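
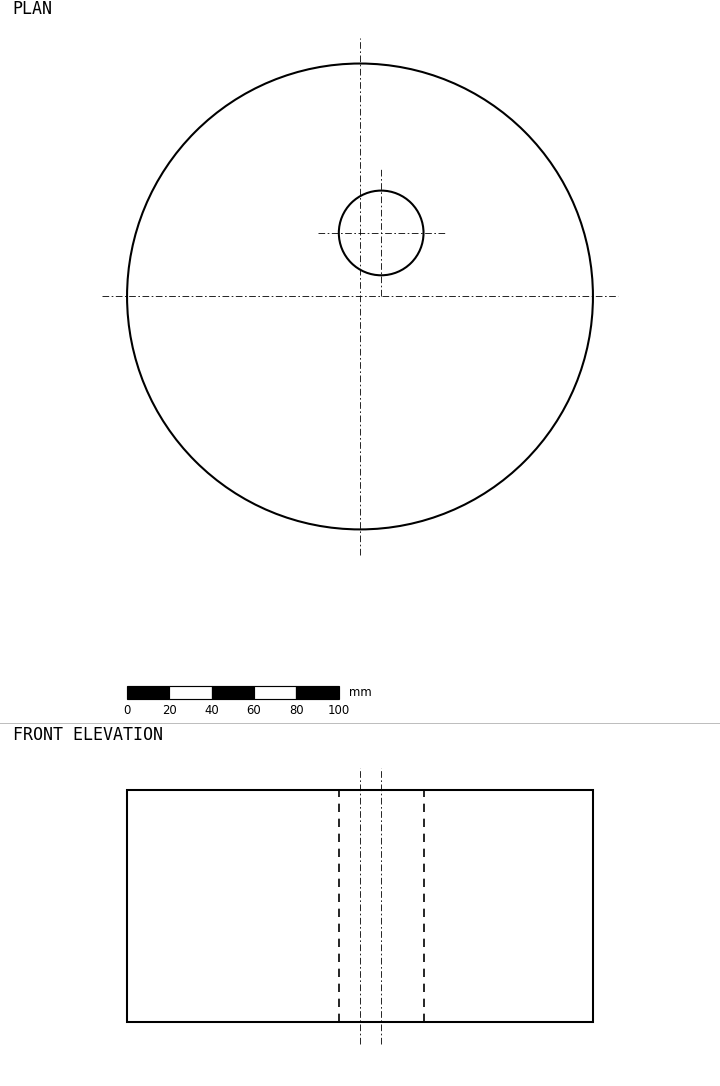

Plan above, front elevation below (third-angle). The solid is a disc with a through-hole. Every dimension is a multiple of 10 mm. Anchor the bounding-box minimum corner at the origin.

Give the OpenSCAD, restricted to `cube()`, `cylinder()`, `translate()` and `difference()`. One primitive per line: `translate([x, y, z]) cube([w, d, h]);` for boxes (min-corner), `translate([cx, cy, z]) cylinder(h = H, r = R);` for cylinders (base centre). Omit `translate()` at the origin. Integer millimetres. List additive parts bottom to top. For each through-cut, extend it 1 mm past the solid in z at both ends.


difference() {
  translate([110, 110, 0]) cylinder(h = 110, r = 110);
  translate([120, 140, -1]) cylinder(h = 112, r = 20);
}


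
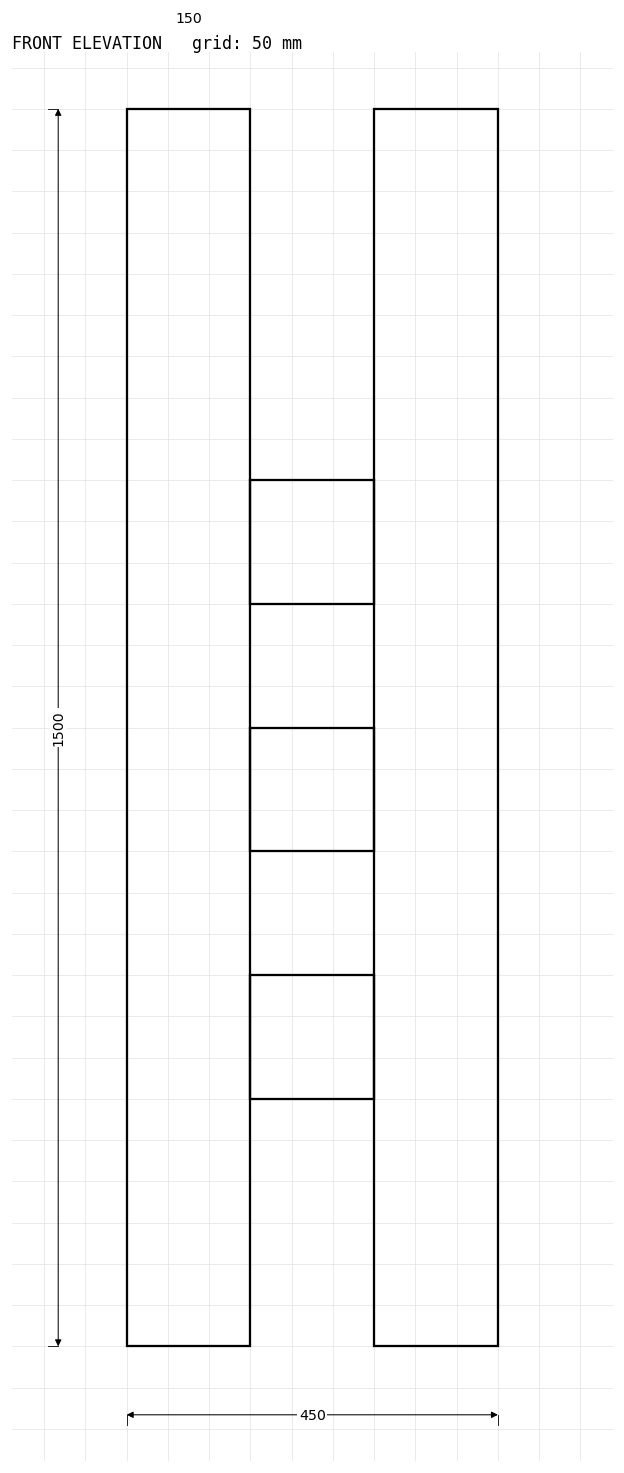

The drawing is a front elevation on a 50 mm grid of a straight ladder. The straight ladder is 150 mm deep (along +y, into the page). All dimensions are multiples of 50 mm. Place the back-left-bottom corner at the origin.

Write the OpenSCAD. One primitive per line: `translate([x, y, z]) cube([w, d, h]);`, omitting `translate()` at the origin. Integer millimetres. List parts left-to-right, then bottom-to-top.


cube([150, 150, 1500]);
translate([150, 0, 300]) cube([150, 150, 150]);
translate([150, 0, 600]) cube([150, 150, 150]);
translate([150, 0, 900]) cube([150, 150, 150]);
translate([300, 0, 0]) cube([150, 150, 1500]);


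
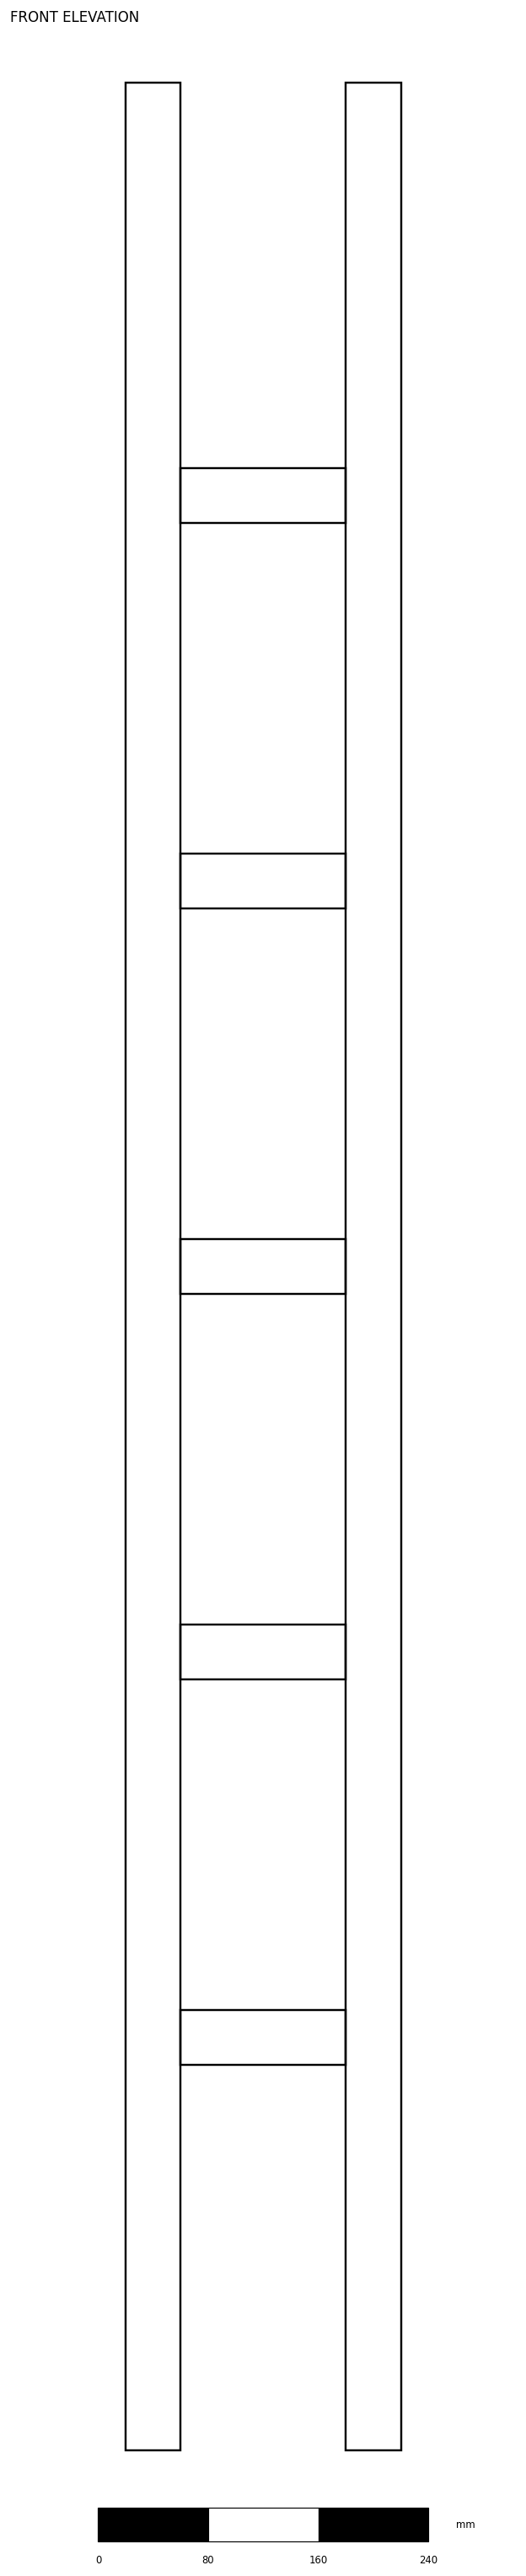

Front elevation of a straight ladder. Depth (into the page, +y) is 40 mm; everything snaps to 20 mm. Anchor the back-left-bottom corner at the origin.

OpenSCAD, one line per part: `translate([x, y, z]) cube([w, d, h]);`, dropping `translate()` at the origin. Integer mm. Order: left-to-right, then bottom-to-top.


cube([40, 40, 1720]);
translate([40, 0, 280]) cube([120, 40, 40]);
translate([40, 0, 560]) cube([120, 40, 40]);
translate([40, 0, 840]) cube([120, 40, 40]);
translate([40, 0, 1120]) cube([120, 40, 40]);
translate([40, 0, 1400]) cube([120, 40, 40]);
translate([160, 0, 0]) cube([40, 40, 1720]);


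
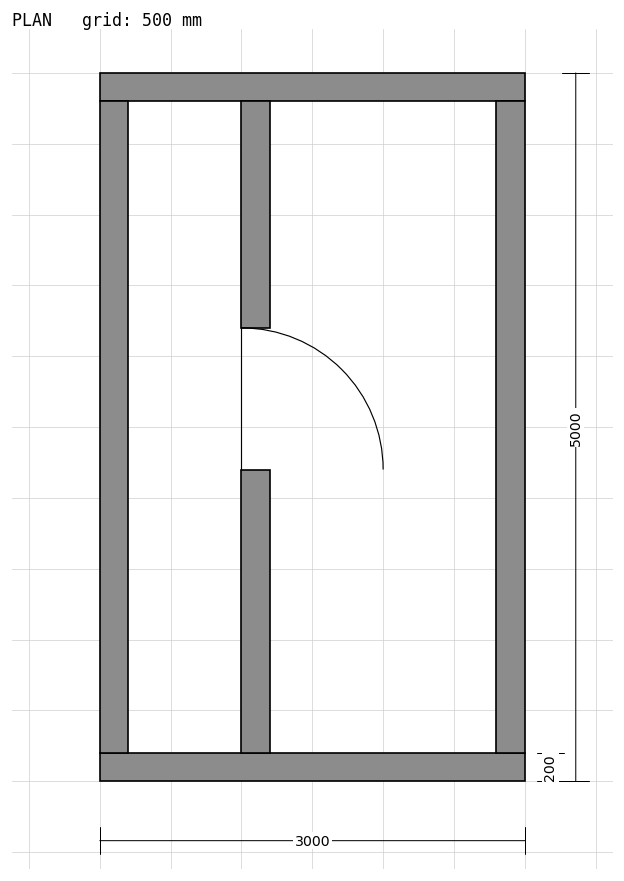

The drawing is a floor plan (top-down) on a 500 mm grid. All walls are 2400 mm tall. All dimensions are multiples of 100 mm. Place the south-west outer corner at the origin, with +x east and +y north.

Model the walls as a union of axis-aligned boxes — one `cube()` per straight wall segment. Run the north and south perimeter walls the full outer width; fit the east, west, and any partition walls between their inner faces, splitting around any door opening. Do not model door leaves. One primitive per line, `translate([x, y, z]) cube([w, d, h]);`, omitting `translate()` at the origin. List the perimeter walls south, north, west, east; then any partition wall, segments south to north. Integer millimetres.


cube([3000, 200, 2400]);
translate([0, 4800, 0]) cube([3000, 200, 2400]);
translate([0, 200, 0]) cube([200, 4600, 2400]);
translate([2800, 200, 0]) cube([200, 4600, 2400]);
translate([1000, 200, 0]) cube([200, 2000, 2400]);
translate([1000, 3200, 0]) cube([200, 1600, 2400]);


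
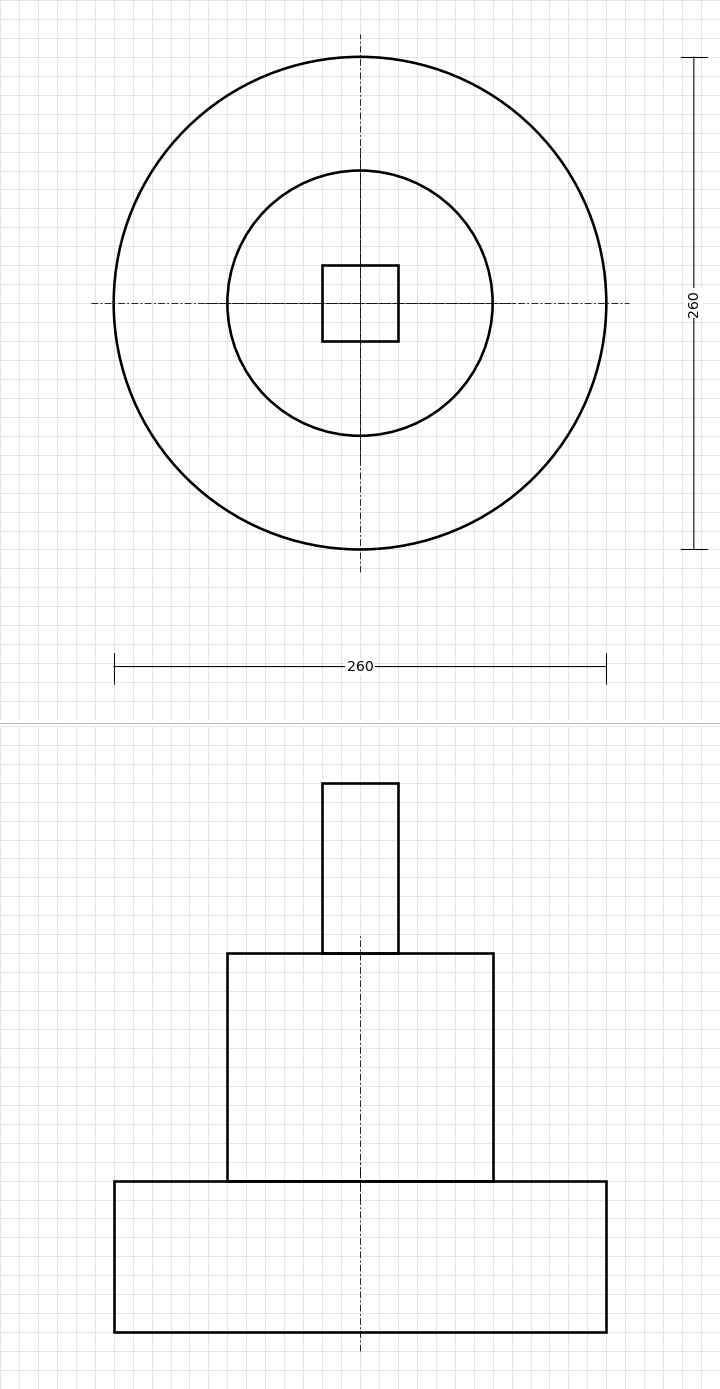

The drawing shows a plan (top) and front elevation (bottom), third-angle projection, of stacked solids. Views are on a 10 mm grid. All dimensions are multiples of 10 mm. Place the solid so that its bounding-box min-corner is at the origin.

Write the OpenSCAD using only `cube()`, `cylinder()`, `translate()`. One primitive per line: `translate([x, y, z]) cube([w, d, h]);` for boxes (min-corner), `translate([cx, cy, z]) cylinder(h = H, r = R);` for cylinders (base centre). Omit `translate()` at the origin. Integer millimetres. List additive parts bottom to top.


translate([130, 130, 0]) cylinder(h = 80, r = 130);
translate([130, 130, 80]) cylinder(h = 120, r = 70);
translate([110, 110, 200]) cube([40, 40, 90]);


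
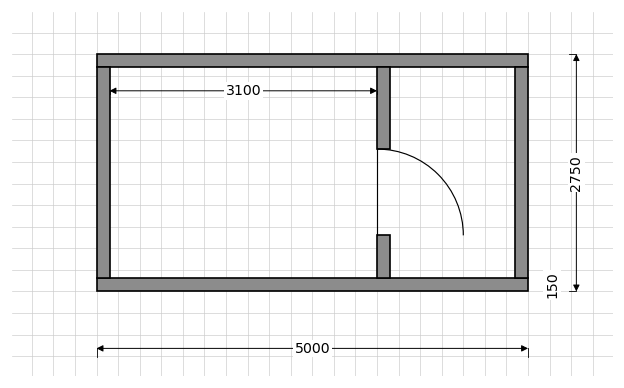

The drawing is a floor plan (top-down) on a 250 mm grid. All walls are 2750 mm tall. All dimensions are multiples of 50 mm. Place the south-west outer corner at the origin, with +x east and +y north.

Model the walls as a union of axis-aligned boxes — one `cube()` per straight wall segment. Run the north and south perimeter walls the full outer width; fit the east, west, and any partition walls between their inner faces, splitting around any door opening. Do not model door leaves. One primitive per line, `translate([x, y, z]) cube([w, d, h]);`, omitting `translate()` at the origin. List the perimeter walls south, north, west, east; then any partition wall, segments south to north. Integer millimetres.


cube([5000, 150, 2750]);
translate([0, 2600, 0]) cube([5000, 150, 2750]);
translate([0, 150, 0]) cube([150, 2450, 2750]);
translate([4850, 150, 0]) cube([150, 2450, 2750]);
translate([3250, 150, 0]) cube([150, 500, 2750]);
translate([3250, 1650, 0]) cube([150, 950, 2750]);


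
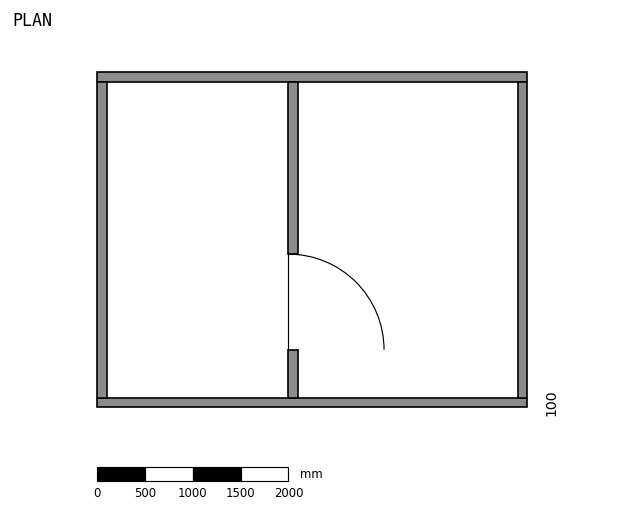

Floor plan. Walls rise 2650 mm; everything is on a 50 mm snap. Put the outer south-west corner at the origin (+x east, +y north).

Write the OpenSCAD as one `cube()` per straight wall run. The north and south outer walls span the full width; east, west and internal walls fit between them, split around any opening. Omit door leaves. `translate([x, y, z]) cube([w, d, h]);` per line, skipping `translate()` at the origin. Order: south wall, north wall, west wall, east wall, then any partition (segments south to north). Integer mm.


cube([4500, 100, 2650]);
translate([0, 3400, 0]) cube([4500, 100, 2650]);
translate([0, 100, 0]) cube([100, 3300, 2650]);
translate([4400, 100, 0]) cube([100, 3300, 2650]);
translate([2000, 100, 0]) cube([100, 500, 2650]);
translate([2000, 1600, 0]) cube([100, 1800, 2650]);


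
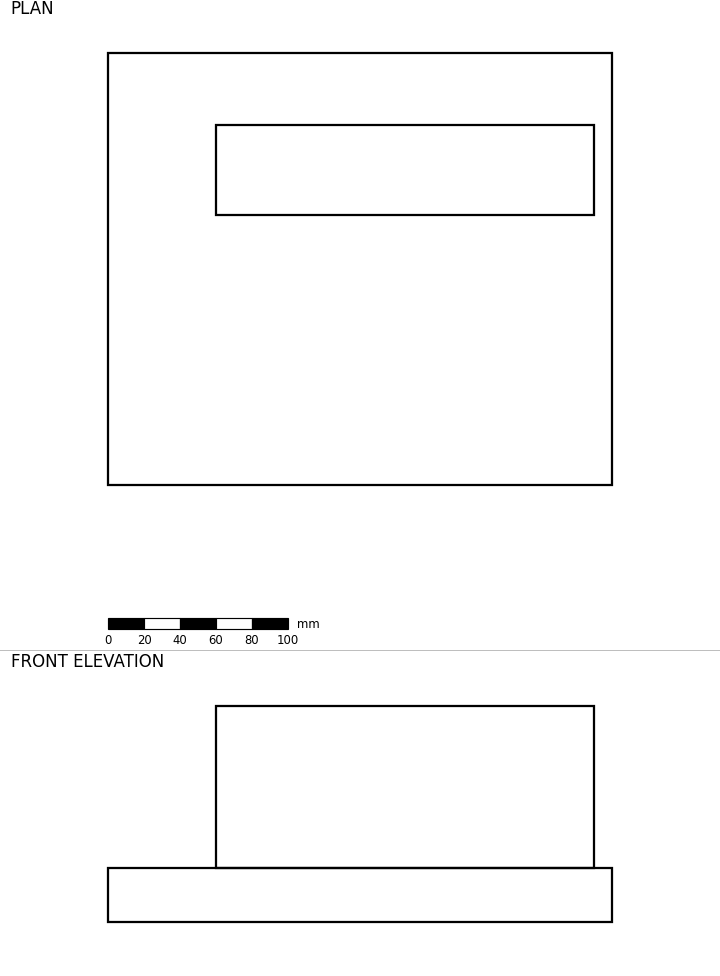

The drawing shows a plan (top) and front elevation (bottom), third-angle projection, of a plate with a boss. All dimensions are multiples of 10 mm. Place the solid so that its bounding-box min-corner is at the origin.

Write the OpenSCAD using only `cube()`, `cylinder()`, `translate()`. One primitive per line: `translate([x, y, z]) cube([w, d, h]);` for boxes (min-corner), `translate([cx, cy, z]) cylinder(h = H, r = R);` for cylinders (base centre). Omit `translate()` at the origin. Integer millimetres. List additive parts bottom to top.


cube([280, 240, 30]);
translate([60, 150, 30]) cube([210, 50, 90]);


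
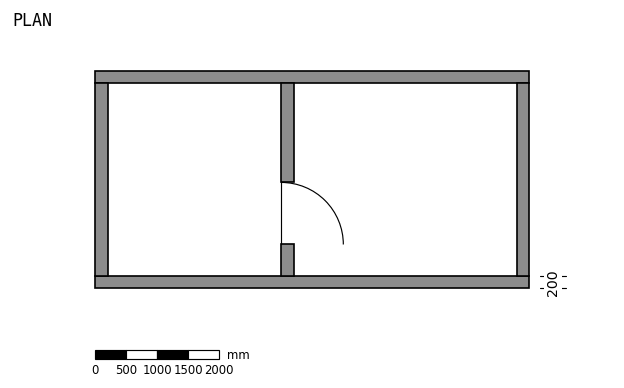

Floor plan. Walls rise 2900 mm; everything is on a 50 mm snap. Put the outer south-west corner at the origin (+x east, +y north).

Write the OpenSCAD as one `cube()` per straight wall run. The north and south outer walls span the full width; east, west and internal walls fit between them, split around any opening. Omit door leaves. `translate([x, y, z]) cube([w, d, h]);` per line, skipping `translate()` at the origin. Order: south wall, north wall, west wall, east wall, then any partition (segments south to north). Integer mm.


cube([7000, 200, 2900]);
translate([0, 3300, 0]) cube([7000, 200, 2900]);
translate([0, 200, 0]) cube([200, 3100, 2900]);
translate([6800, 200, 0]) cube([200, 3100, 2900]);
translate([3000, 200, 0]) cube([200, 500, 2900]);
translate([3000, 1700, 0]) cube([200, 1600, 2900]);


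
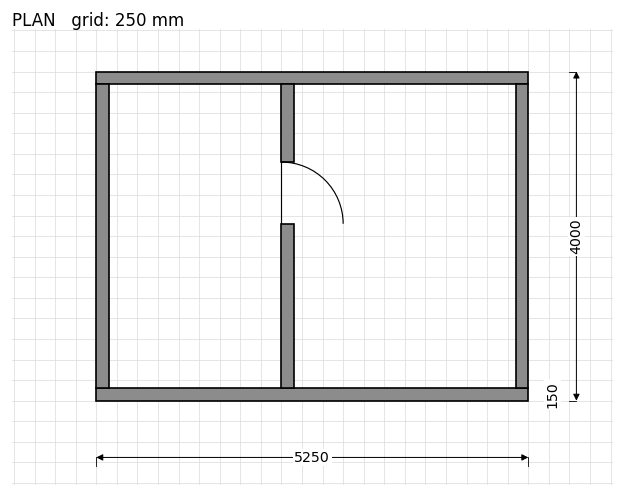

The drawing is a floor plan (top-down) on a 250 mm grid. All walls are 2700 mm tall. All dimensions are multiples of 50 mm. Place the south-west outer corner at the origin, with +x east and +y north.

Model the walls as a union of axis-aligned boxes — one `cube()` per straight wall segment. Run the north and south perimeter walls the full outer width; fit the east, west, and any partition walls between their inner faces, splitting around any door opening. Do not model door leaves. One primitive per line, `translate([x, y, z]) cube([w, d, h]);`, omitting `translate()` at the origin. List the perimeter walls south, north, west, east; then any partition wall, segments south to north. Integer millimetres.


cube([5250, 150, 2700]);
translate([0, 3850, 0]) cube([5250, 150, 2700]);
translate([0, 150, 0]) cube([150, 3700, 2700]);
translate([5100, 150, 0]) cube([150, 3700, 2700]);
translate([2250, 150, 0]) cube([150, 2000, 2700]);
translate([2250, 2900, 0]) cube([150, 950, 2700]);


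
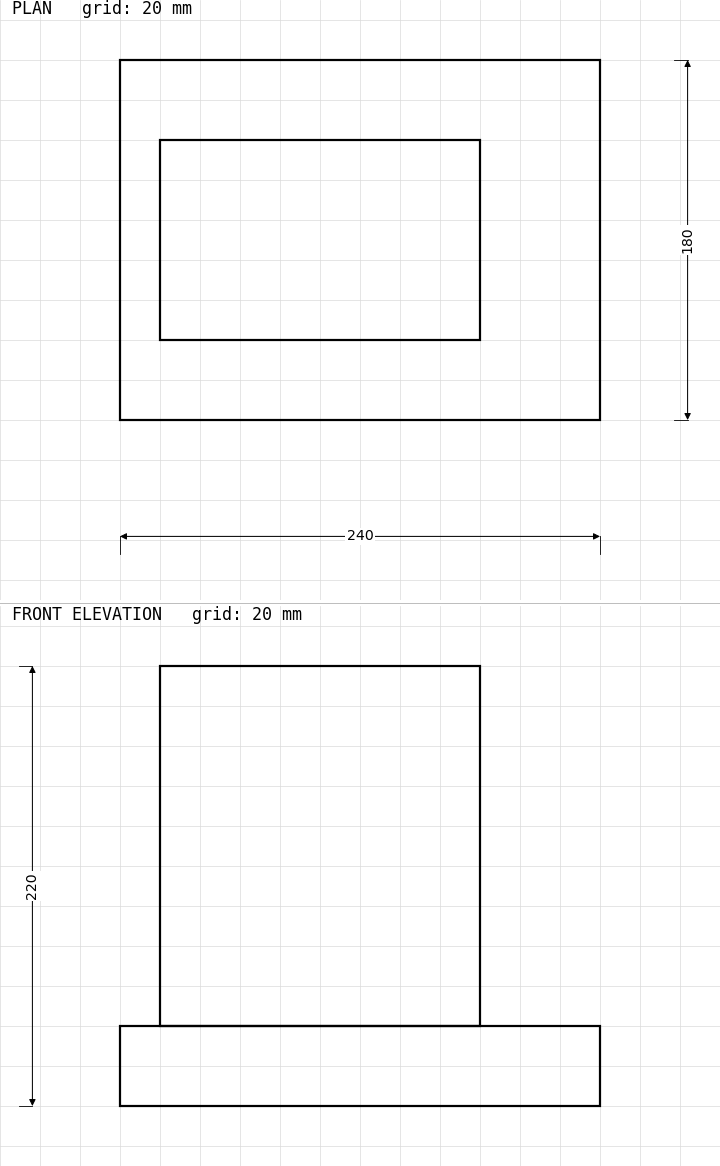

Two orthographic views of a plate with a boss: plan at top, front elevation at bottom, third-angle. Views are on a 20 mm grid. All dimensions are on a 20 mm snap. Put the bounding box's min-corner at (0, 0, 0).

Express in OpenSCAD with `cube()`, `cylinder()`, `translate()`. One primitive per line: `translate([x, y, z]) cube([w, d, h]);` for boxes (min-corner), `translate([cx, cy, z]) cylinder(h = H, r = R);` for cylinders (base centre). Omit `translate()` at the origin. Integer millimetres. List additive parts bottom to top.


cube([240, 180, 40]);
translate([20, 40, 40]) cube([160, 100, 180]);


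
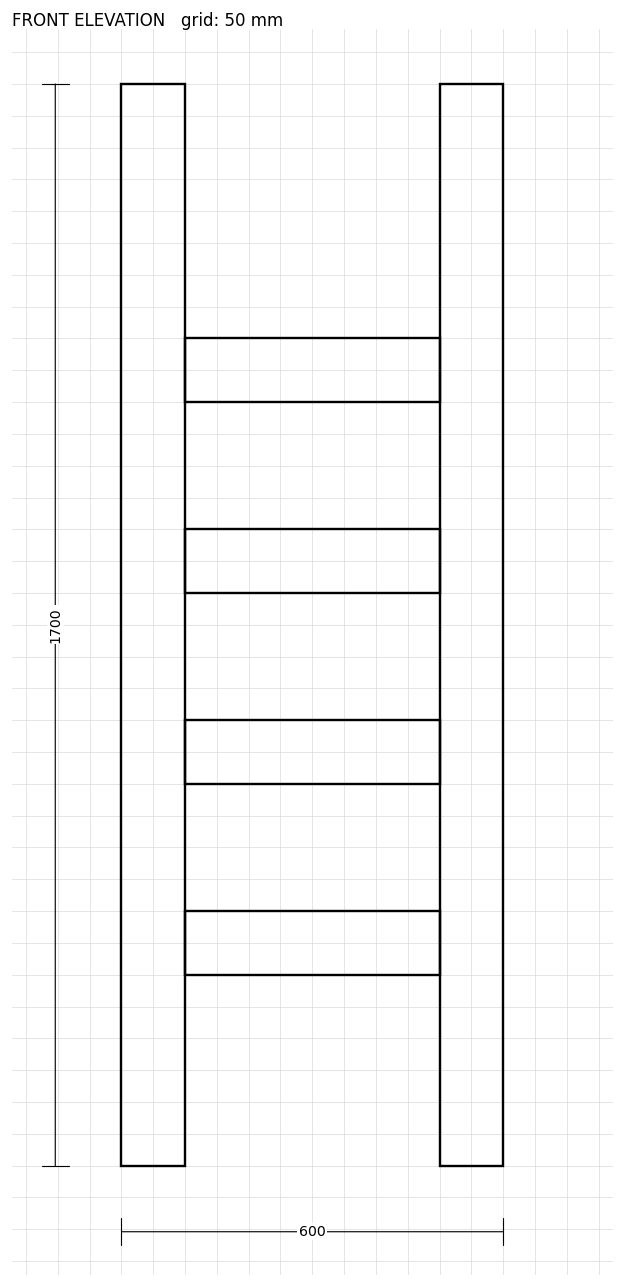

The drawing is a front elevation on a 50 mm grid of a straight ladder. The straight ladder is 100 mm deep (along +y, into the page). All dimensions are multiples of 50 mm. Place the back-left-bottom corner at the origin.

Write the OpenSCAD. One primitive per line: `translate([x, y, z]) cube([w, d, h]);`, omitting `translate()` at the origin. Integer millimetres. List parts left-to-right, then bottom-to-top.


cube([100, 100, 1700]);
translate([100, 0, 300]) cube([400, 100, 100]);
translate([100, 0, 600]) cube([400, 100, 100]);
translate([100, 0, 900]) cube([400, 100, 100]);
translate([100, 0, 1200]) cube([400, 100, 100]);
translate([500, 0, 0]) cube([100, 100, 1700]);


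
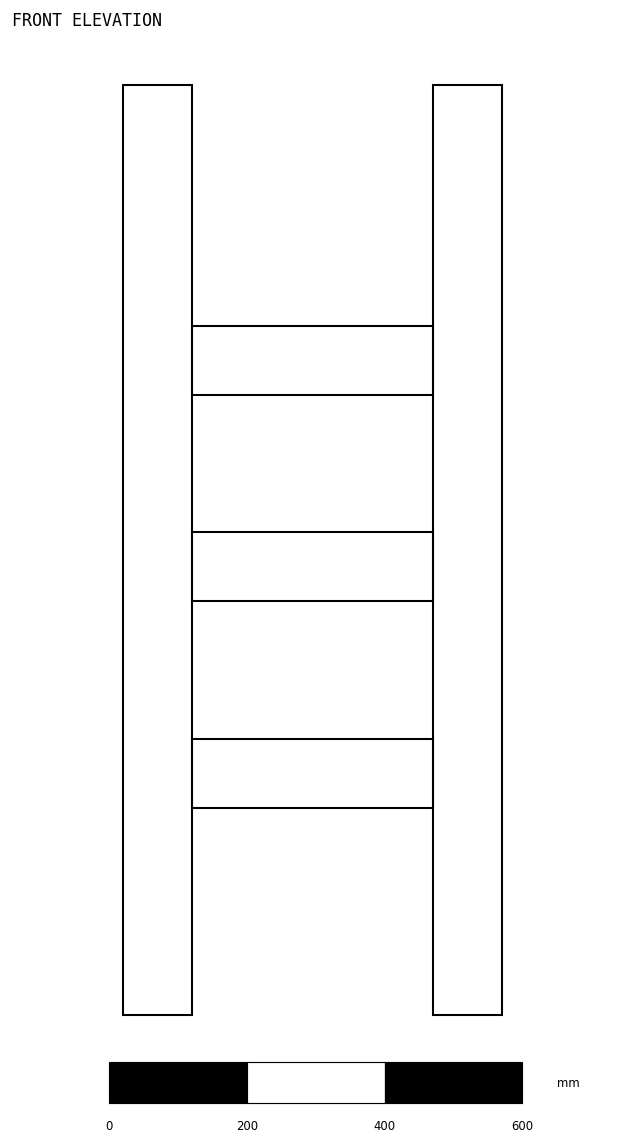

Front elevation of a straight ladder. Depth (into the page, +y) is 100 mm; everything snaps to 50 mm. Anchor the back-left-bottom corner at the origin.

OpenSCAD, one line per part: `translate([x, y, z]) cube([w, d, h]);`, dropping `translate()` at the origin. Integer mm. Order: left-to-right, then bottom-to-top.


cube([100, 100, 1350]);
translate([100, 0, 300]) cube([350, 100, 100]);
translate([100, 0, 600]) cube([350, 100, 100]);
translate([100, 0, 900]) cube([350, 100, 100]);
translate([450, 0, 0]) cube([100, 100, 1350]);


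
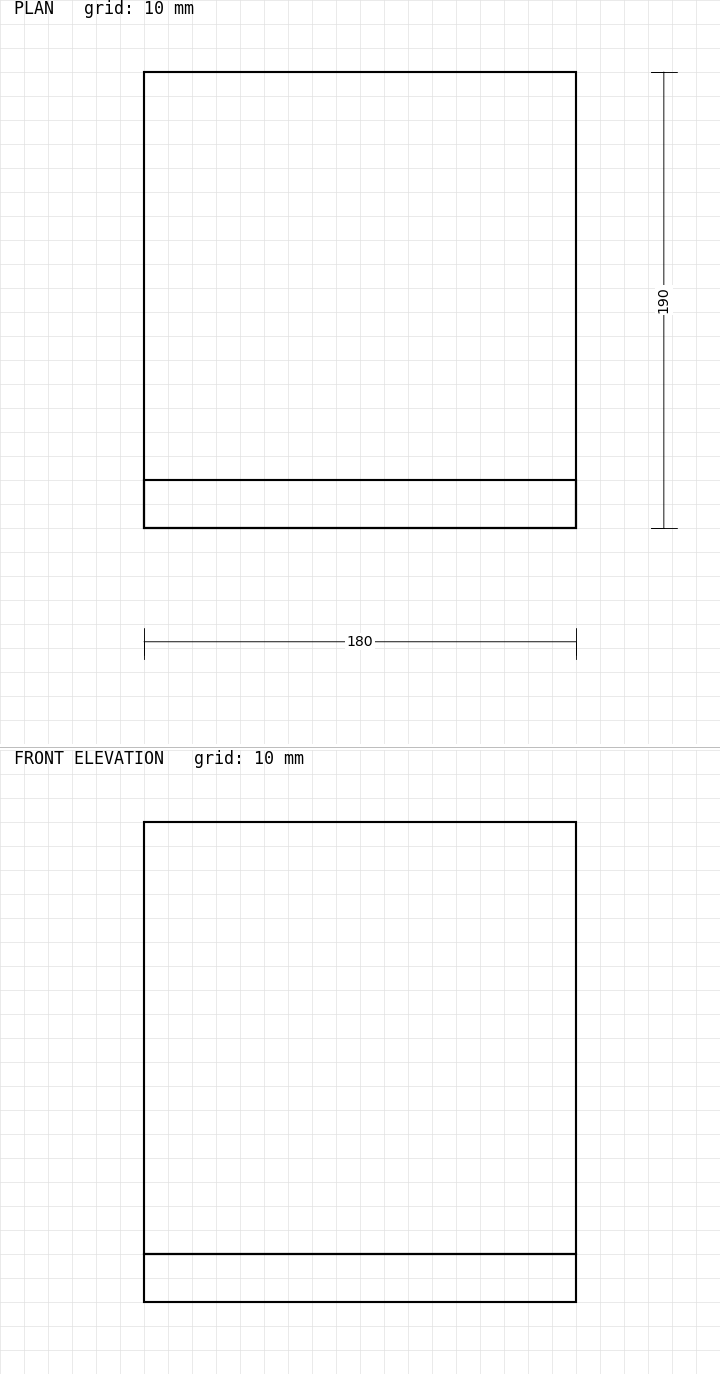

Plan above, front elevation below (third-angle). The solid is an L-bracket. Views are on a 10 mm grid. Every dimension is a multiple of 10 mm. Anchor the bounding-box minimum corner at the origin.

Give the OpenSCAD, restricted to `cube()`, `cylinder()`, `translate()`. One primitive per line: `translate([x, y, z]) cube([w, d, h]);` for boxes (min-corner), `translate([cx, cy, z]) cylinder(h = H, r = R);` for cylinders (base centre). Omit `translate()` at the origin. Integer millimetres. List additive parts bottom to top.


cube([180, 190, 20]);
translate([0, 0, 20]) cube([180, 20, 180]);


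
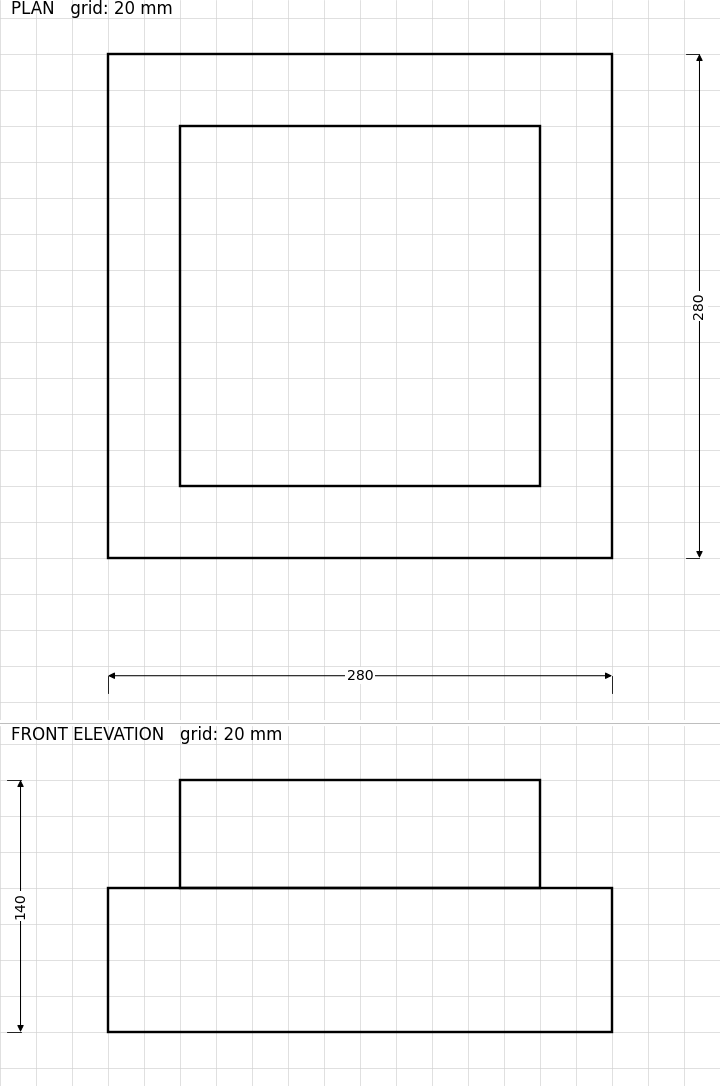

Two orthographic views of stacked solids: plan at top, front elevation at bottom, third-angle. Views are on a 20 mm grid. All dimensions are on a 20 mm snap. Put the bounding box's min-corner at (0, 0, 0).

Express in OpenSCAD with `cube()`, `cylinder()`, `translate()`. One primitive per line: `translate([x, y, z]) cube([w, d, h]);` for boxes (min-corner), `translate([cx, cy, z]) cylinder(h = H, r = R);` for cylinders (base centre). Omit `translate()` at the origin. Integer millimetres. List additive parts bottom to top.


cube([280, 280, 80]);
translate([40, 40, 80]) cube([200, 200, 60]);


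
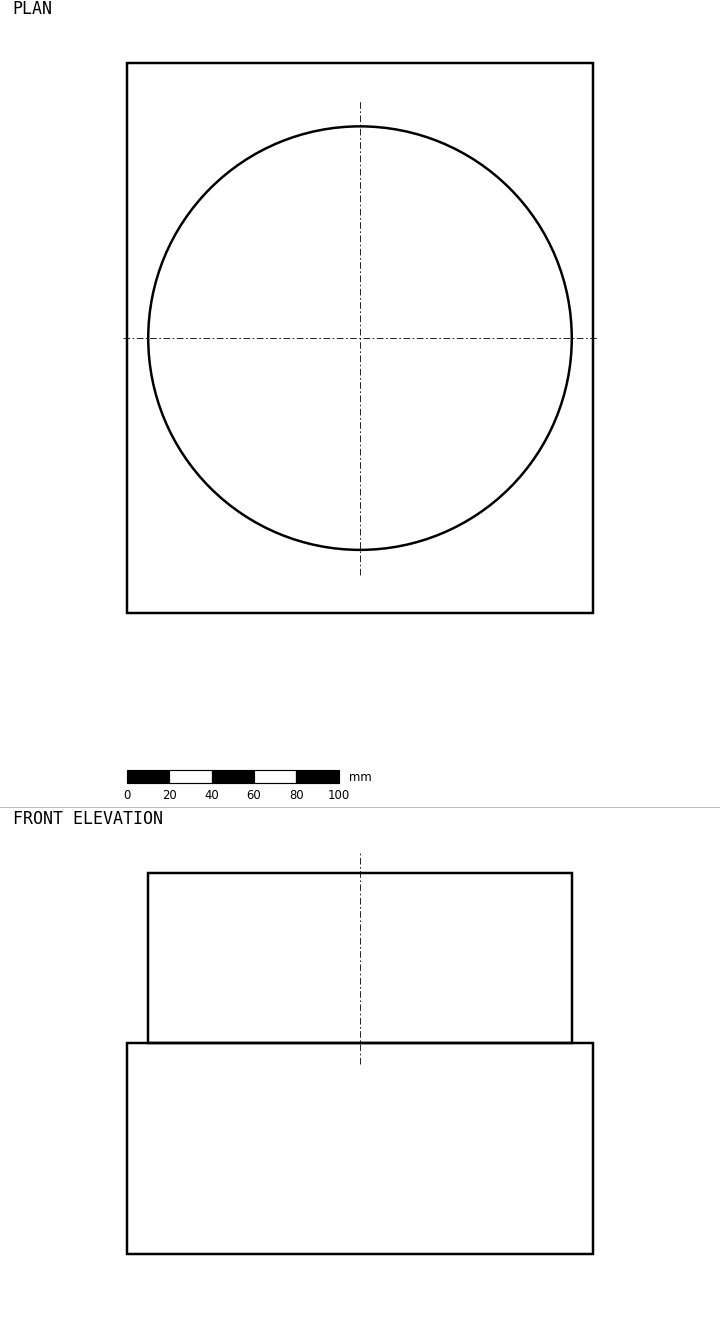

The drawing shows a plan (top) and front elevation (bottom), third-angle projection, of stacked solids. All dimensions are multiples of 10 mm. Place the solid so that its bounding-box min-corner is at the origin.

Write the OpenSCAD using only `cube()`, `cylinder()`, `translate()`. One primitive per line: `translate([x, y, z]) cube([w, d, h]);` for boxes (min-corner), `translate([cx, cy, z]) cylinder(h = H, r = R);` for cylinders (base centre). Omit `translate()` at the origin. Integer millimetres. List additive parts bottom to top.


cube([220, 260, 100]);
translate([110, 130, 100]) cylinder(h = 80, r = 100);


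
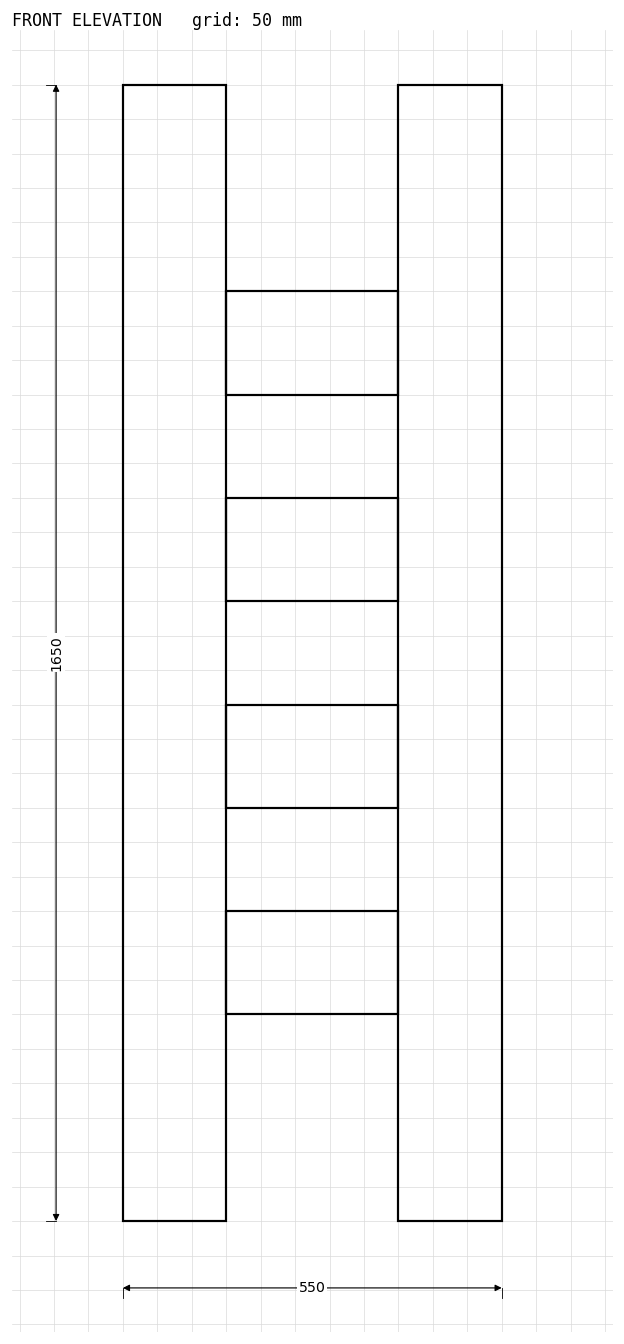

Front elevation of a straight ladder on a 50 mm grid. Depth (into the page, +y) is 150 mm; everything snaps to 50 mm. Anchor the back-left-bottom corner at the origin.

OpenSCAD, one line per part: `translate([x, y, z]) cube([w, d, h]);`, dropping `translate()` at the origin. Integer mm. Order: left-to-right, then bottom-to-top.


cube([150, 150, 1650]);
translate([150, 0, 300]) cube([250, 150, 150]);
translate([150, 0, 600]) cube([250, 150, 150]);
translate([150, 0, 900]) cube([250, 150, 150]);
translate([150, 0, 1200]) cube([250, 150, 150]);
translate([400, 0, 0]) cube([150, 150, 1650]);


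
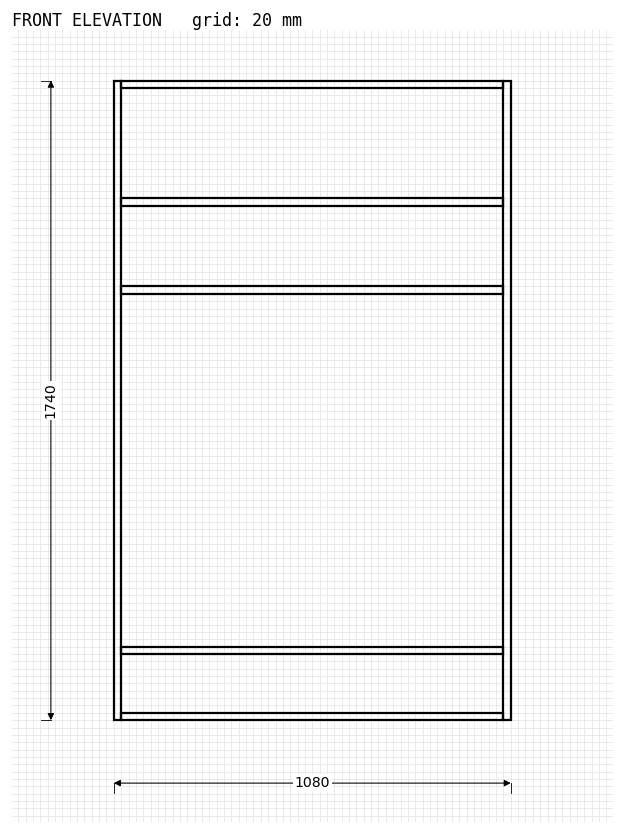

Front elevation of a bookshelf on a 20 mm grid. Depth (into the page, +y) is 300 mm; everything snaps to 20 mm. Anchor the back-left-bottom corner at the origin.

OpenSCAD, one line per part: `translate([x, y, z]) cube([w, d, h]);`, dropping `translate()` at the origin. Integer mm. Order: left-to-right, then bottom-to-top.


cube([20, 300, 1740]);
translate([20, 0, 0]) cube([1040, 300, 20]);
translate([20, 0, 180]) cube([1040, 300, 20]);
translate([20, 0, 1160]) cube([1040, 300, 20]);
translate([20, 0, 1400]) cube([1040, 300, 20]);
translate([20, 0, 1720]) cube([1040, 300, 20]);
translate([1060, 0, 0]) cube([20, 300, 1740]);


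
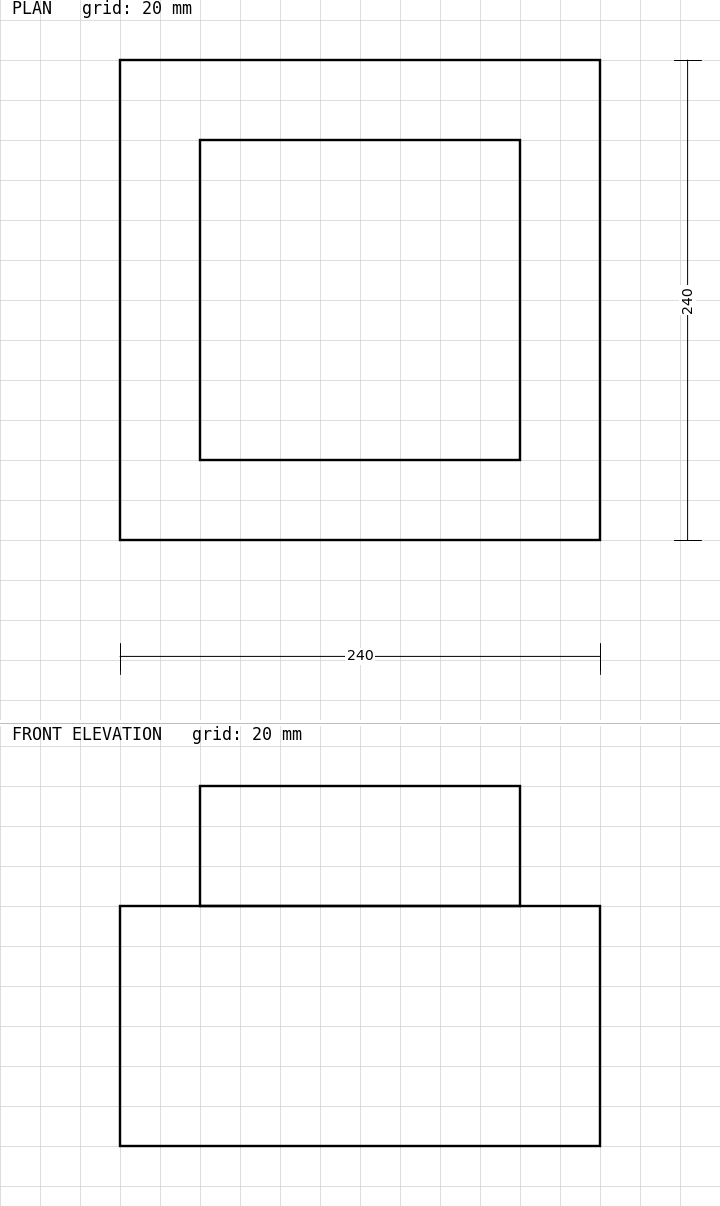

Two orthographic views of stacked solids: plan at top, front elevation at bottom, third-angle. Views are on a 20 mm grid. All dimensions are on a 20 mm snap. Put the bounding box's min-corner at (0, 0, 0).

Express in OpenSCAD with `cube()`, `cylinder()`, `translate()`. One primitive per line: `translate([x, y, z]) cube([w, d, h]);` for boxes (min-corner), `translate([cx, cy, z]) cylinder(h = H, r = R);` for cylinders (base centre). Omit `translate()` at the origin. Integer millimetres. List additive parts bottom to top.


cube([240, 240, 120]);
translate([40, 40, 120]) cube([160, 160, 60]);


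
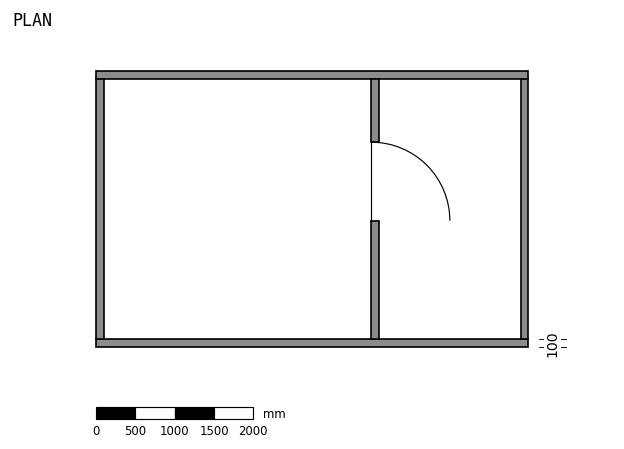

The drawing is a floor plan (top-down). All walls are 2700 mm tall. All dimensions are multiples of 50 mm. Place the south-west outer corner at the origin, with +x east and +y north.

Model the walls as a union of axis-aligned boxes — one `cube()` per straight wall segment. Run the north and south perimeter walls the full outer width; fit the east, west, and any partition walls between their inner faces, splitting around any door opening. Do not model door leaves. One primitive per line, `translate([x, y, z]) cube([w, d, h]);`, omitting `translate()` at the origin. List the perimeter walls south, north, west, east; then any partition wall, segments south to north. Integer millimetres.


cube([5500, 100, 2700]);
translate([0, 3400, 0]) cube([5500, 100, 2700]);
translate([0, 100, 0]) cube([100, 3300, 2700]);
translate([5400, 100, 0]) cube([100, 3300, 2700]);
translate([3500, 100, 0]) cube([100, 1500, 2700]);
translate([3500, 2600, 0]) cube([100, 800, 2700]);


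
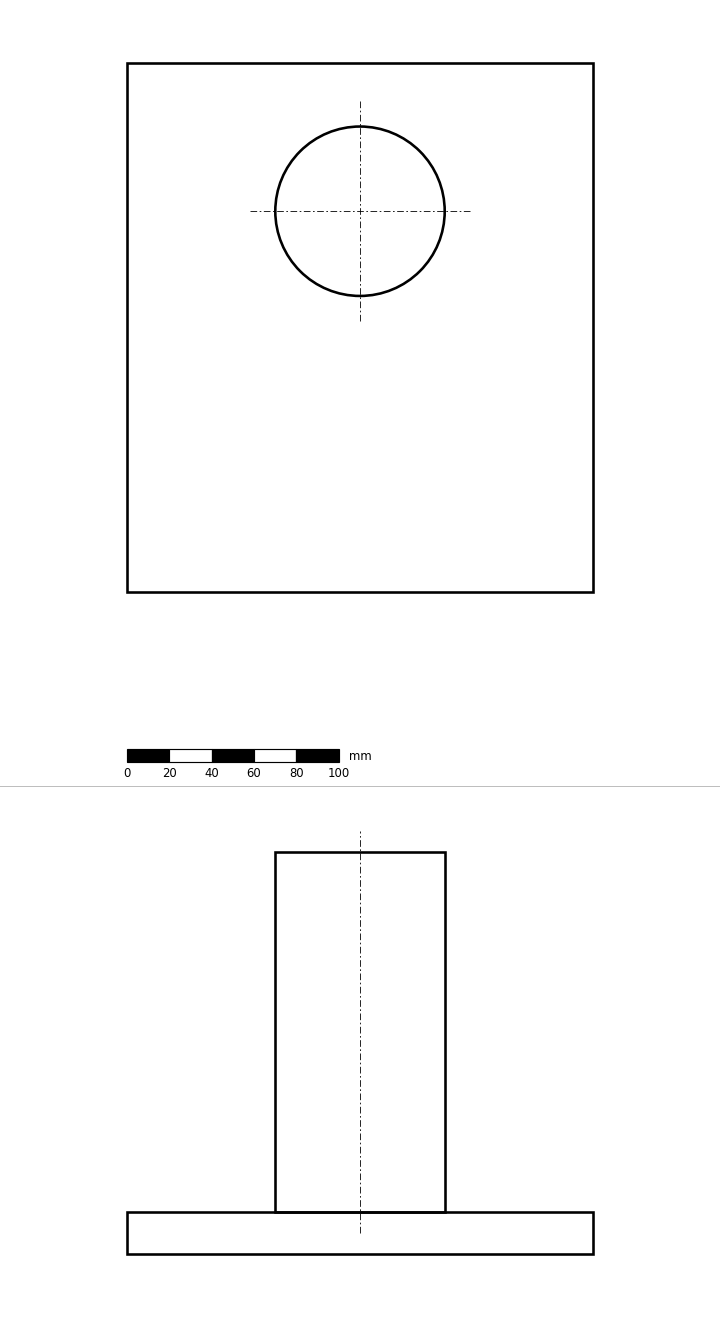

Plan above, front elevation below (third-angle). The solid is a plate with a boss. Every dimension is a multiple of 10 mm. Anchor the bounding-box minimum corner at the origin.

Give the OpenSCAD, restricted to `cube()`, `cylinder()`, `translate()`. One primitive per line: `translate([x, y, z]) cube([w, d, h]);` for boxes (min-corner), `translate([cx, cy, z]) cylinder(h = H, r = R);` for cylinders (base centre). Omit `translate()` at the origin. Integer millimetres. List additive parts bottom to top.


cube([220, 250, 20]);
translate([110, 180, 20]) cylinder(h = 170, r = 40);


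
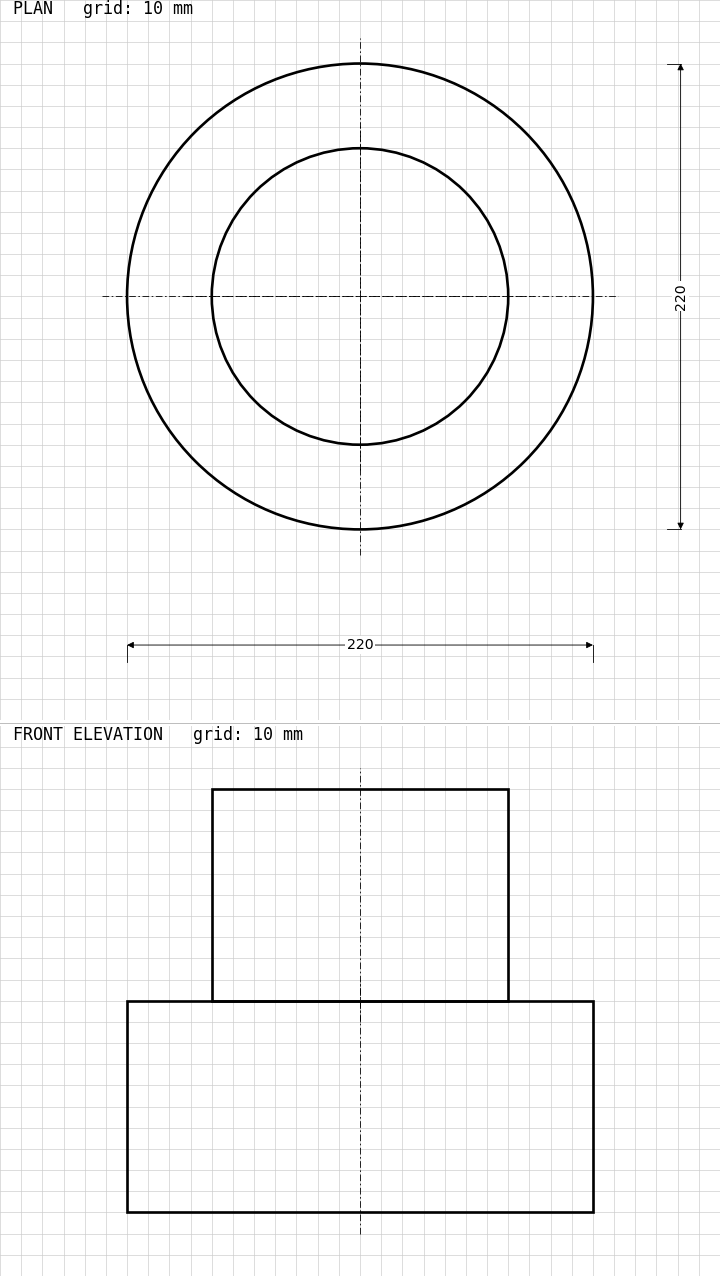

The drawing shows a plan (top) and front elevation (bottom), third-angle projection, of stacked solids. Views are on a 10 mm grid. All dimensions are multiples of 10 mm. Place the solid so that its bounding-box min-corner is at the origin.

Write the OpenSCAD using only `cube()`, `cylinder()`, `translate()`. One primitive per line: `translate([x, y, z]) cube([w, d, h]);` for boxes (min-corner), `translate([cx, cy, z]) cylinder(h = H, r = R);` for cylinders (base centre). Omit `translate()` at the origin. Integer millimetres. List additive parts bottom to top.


translate([110, 110, 0]) cylinder(h = 100, r = 110);
translate([110, 110, 100]) cylinder(h = 100, r = 70);


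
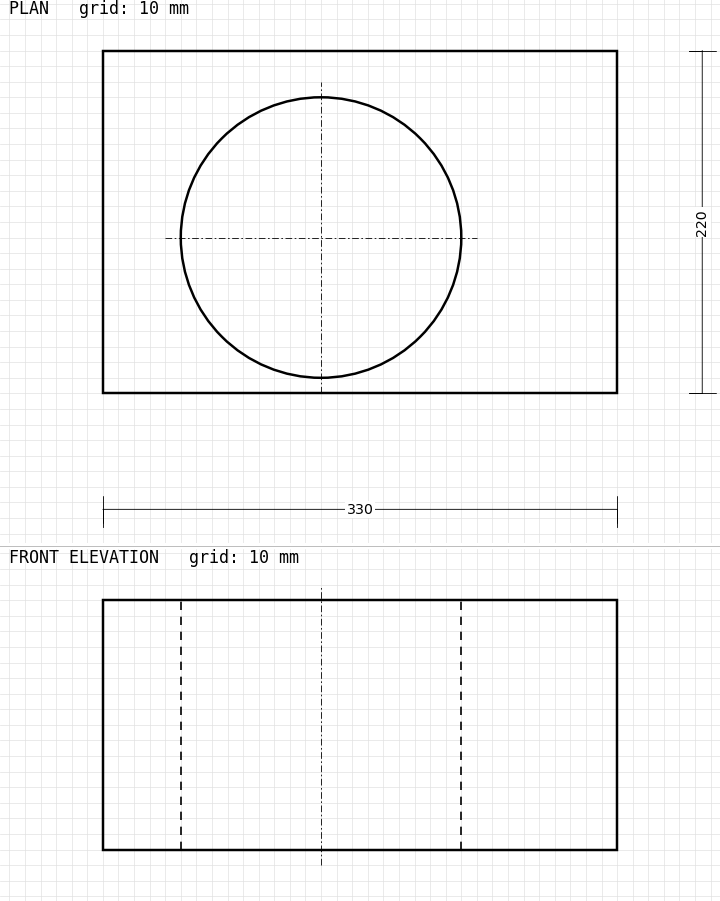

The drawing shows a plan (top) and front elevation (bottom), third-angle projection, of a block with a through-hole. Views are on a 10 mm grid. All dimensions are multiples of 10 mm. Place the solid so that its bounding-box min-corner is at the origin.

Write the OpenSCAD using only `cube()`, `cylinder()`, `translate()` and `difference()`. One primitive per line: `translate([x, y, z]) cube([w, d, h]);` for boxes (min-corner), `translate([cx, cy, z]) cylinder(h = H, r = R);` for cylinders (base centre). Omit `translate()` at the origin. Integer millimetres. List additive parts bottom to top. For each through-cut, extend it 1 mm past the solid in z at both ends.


difference() {
  cube([330, 220, 160]);
  translate([140, 100, -1]) cylinder(h = 162, r = 90);
}


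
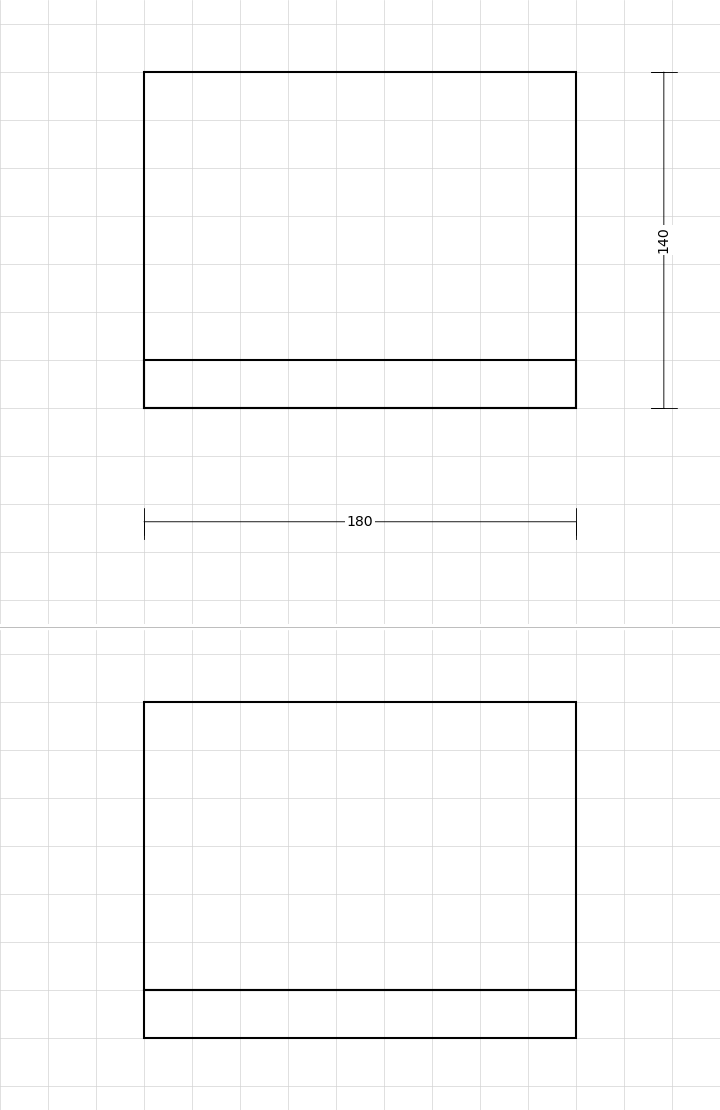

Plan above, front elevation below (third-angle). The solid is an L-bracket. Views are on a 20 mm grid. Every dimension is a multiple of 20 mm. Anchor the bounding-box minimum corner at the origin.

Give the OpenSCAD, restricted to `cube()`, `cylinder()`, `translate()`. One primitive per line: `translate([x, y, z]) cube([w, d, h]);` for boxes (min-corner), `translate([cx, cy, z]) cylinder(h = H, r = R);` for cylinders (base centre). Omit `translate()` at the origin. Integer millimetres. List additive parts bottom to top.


cube([180, 140, 20]);
translate([0, 0, 20]) cube([180, 20, 120]);


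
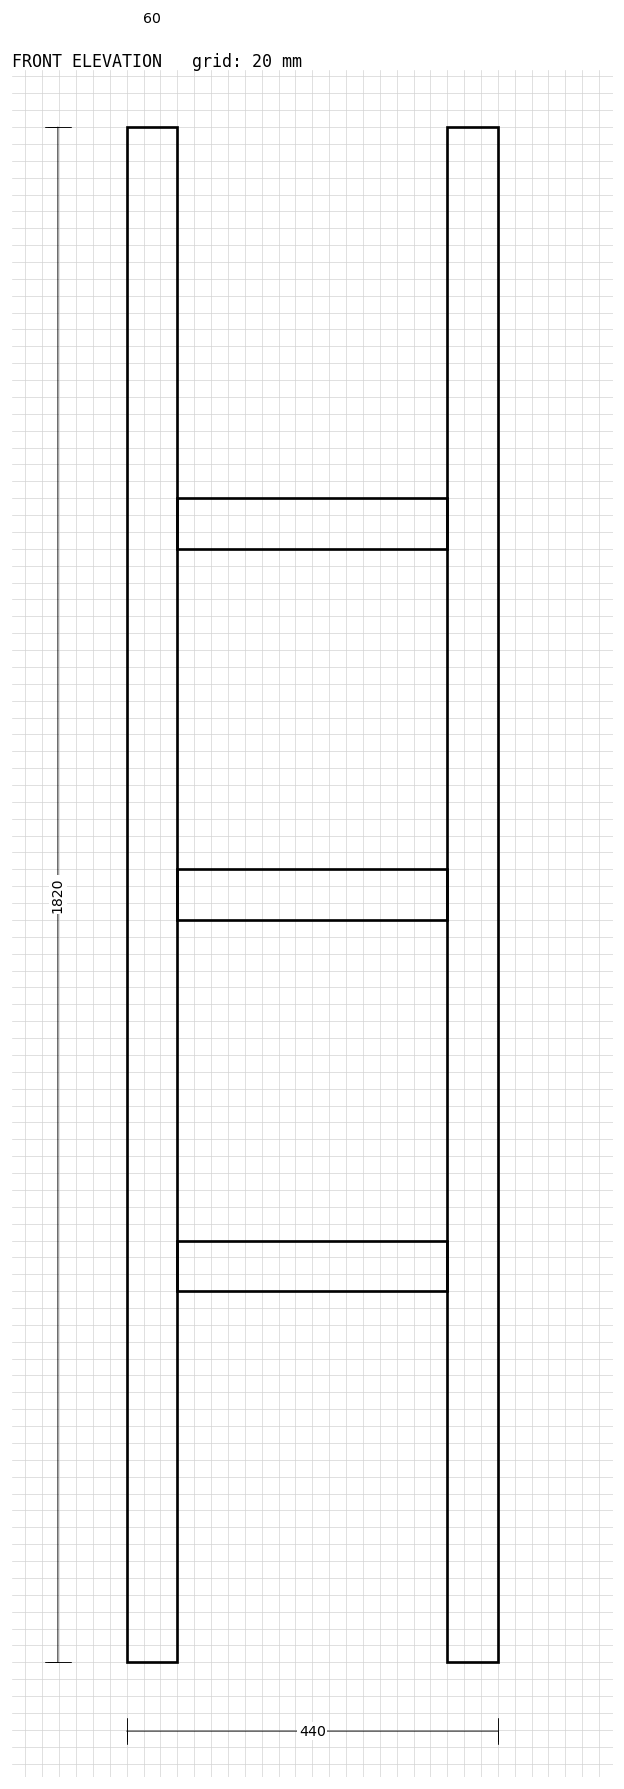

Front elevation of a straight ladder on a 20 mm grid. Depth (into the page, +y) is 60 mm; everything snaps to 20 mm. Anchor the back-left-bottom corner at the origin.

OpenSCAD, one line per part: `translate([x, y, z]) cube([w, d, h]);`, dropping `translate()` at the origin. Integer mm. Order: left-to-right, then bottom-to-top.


cube([60, 60, 1820]);
translate([60, 0, 440]) cube([320, 60, 60]);
translate([60, 0, 880]) cube([320, 60, 60]);
translate([60, 0, 1320]) cube([320, 60, 60]);
translate([380, 0, 0]) cube([60, 60, 1820]);


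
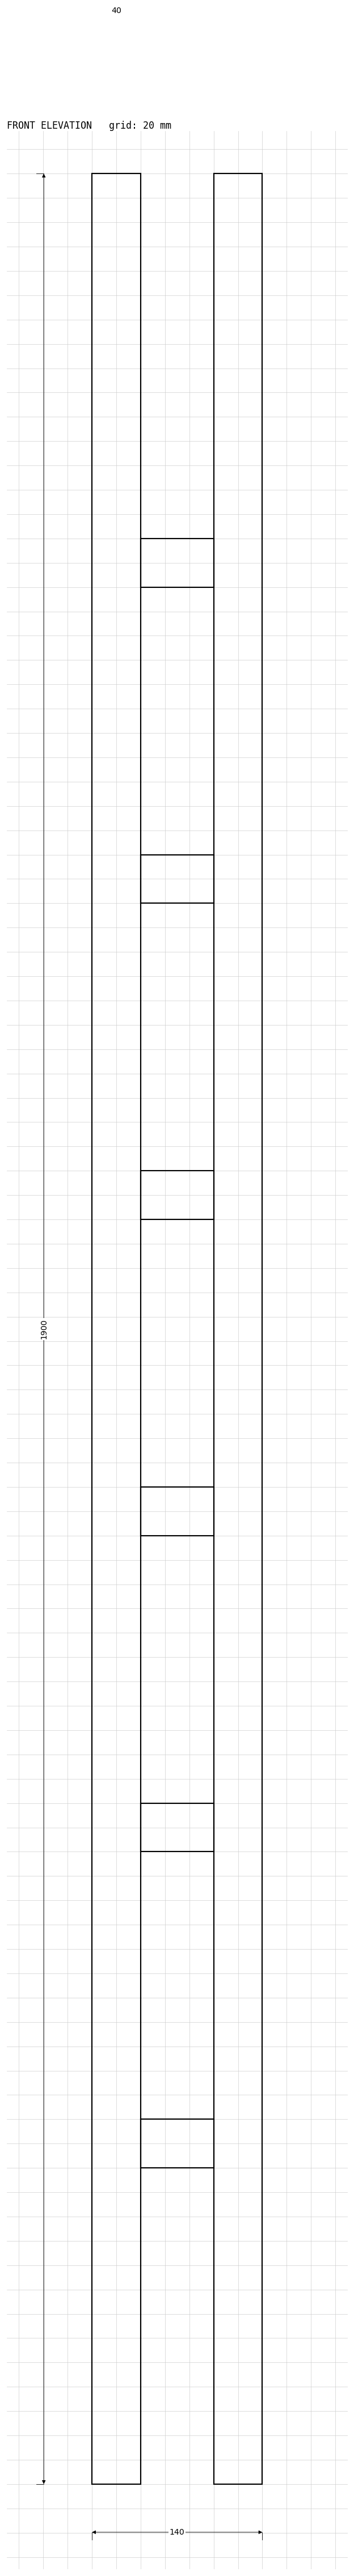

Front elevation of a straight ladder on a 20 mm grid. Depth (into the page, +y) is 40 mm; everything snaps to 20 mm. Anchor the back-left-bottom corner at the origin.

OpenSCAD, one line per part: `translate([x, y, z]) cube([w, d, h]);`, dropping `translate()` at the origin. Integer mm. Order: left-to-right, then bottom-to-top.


cube([40, 40, 1900]);
translate([40, 0, 260]) cube([60, 40, 40]);
translate([40, 0, 520]) cube([60, 40, 40]);
translate([40, 0, 780]) cube([60, 40, 40]);
translate([40, 0, 1040]) cube([60, 40, 40]);
translate([40, 0, 1300]) cube([60, 40, 40]);
translate([40, 0, 1560]) cube([60, 40, 40]);
translate([100, 0, 0]) cube([40, 40, 1900]);


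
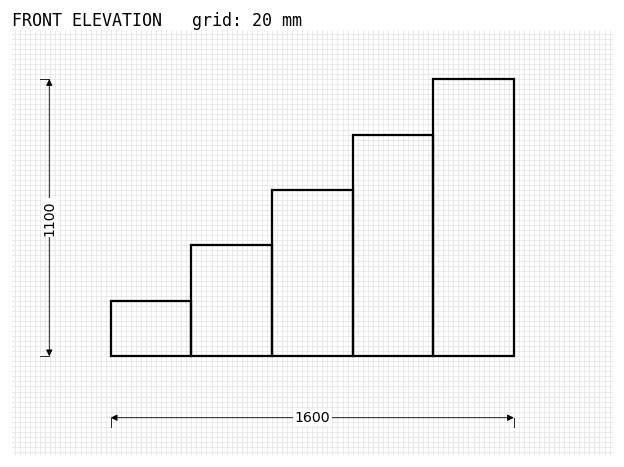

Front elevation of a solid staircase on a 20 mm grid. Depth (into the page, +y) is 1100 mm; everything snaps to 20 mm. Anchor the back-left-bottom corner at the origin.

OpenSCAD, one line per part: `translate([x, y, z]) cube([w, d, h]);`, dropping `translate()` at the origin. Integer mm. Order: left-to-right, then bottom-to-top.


cube([320, 1100, 220]);
translate([320, 0, 0]) cube([320, 1100, 440]);
translate([640, 0, 0]) cube([320, 1100, 660]);
translate([960, 0, 0]) cube([320, 1100, 880]);
translate([1280, 0, 0]) cube([320, 1100, 1100]);


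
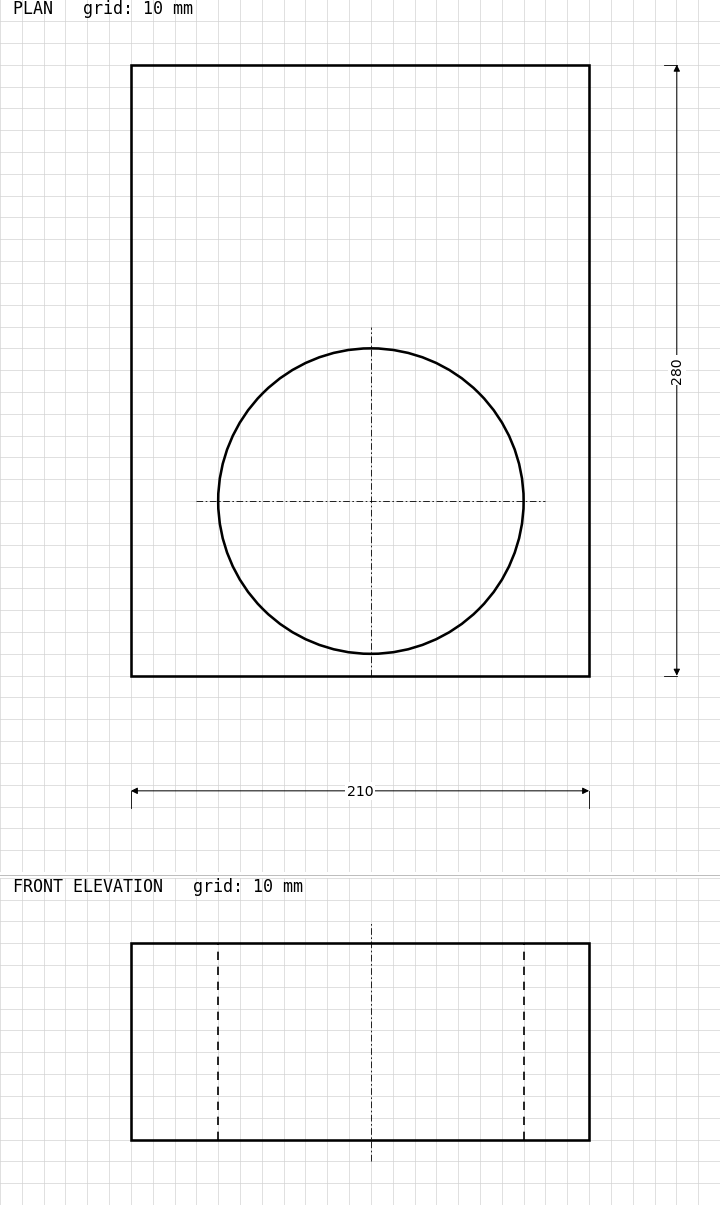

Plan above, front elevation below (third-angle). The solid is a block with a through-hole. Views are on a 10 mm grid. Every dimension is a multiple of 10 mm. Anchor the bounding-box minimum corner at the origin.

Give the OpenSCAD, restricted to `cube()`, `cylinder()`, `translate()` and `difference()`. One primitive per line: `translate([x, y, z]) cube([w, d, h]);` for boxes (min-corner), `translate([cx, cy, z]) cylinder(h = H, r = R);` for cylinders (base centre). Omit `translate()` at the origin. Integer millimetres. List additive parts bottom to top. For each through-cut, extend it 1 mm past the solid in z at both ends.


difference() {
  cube([210, 280, 90]);
  translate([110, 80, -1]) cylinder(h = 92, r = 70);
}


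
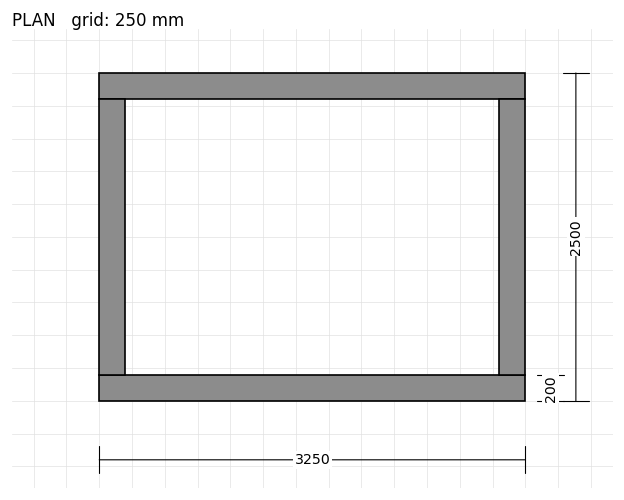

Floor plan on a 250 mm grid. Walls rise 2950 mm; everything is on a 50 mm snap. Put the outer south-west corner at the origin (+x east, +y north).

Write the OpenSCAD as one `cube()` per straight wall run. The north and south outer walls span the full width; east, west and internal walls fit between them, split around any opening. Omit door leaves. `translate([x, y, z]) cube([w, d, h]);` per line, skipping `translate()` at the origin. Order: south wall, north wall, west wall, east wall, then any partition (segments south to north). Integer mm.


cube([3250, 200, 2950]);
translate([0, 2300, 0]) cube([3250, 200, 2950]);
translate([0, 200, 0]) cube([200, 2100, 2950]);
translate([3050, 200, 0]) cube([200, 2100, 2950]);


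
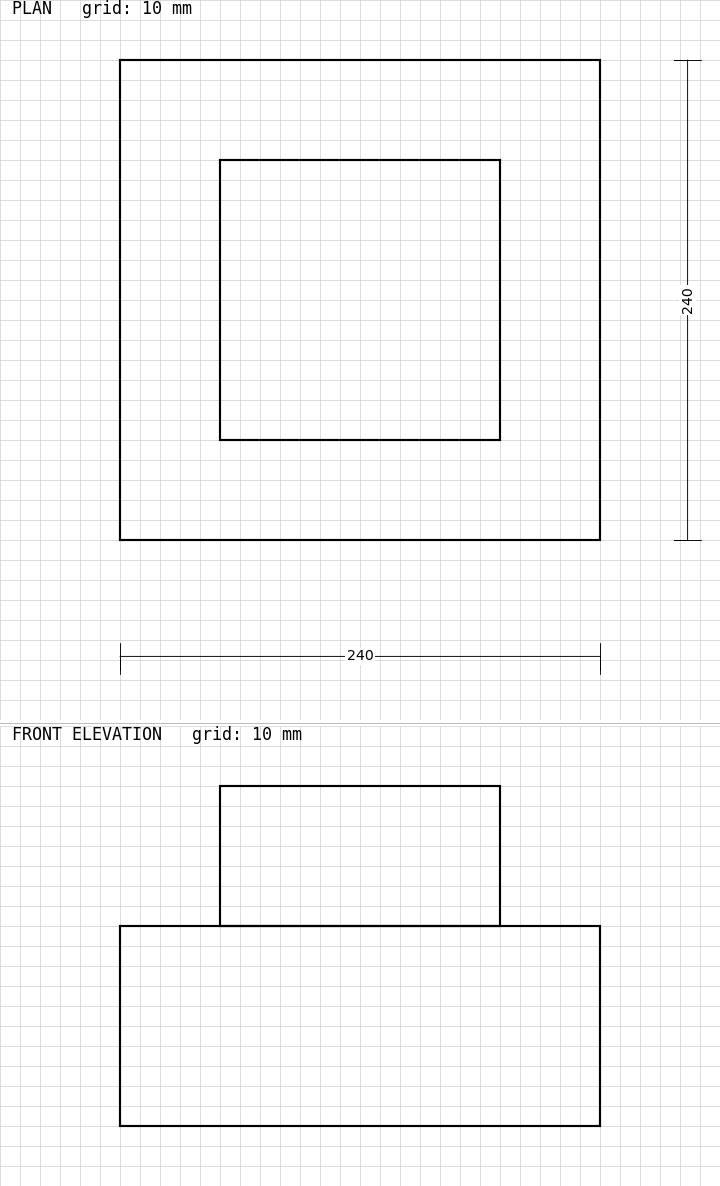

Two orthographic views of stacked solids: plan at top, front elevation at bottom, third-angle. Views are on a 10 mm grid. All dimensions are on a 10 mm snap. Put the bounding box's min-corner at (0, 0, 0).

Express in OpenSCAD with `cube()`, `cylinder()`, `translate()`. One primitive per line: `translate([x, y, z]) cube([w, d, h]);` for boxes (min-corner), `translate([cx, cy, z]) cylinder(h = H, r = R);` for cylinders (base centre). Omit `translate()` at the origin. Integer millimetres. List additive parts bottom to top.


cube([240, 240, 100]);
translate([50, 50, 100]) cube([140, 140, 70]);


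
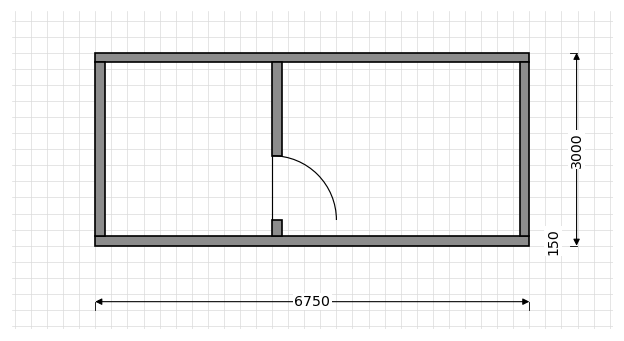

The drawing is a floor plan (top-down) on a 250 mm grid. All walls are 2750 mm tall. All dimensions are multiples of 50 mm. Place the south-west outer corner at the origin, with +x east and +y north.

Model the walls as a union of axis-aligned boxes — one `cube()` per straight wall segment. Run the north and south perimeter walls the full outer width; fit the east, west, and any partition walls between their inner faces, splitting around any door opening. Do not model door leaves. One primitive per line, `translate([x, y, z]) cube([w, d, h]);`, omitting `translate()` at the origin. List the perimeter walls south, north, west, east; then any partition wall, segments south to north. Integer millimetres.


cube([6750, 150, 2750]);
translate([0, 2850, 0]) cube([6750, 150, 2750]);
translate([0, 150, 0]) cube([150, 2700, 2750]);
translate([6600, 150, 0]) cube([150, 2700, 2750]);
translate([2750, 150, 0]) cube([150, 250, 2750]);
translate([2750, 1400, 0]) cube([150, 1450, 2750]);


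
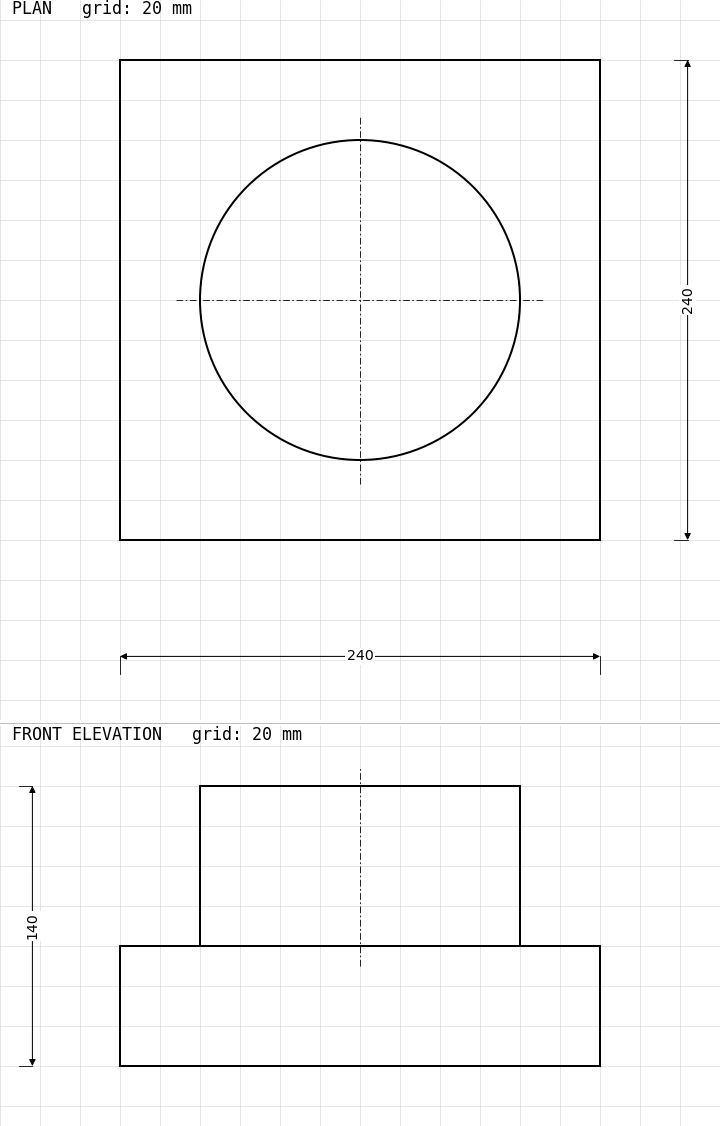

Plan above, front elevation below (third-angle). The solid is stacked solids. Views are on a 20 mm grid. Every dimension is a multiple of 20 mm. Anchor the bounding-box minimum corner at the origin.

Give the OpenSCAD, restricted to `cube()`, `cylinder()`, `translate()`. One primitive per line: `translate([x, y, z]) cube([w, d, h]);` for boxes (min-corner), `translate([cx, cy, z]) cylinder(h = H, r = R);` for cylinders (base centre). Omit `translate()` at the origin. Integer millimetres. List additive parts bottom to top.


cube([240, 240, 60]);
translate([120, 120, 60]) cylinder(h = 80, r = 80);
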